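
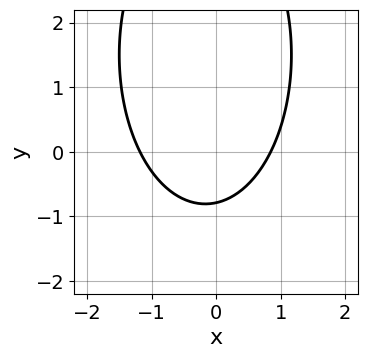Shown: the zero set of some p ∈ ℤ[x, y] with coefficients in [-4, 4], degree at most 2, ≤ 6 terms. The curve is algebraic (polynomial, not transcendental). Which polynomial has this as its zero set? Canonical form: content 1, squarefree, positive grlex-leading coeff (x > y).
The degree is 2 — no degree-1 curve has this shape.
Matching integer coefficients to the picture gives p.

3*x^2 + y^2 + x - 3*y - 3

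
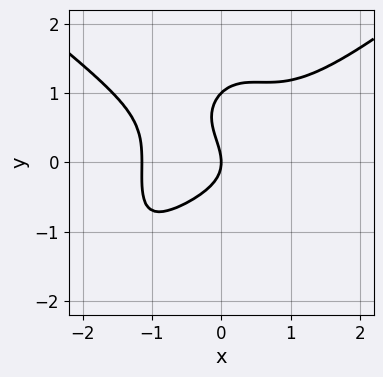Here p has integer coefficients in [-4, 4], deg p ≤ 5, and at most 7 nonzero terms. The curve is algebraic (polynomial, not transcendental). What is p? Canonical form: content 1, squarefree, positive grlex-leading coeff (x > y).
2*x^4 - 3*x^2*y^2 - 3*y^3 + 3*y^2 + 3*x

First, degree: no degree-3 curve has this shape, so deg p = 4.
Next, from the axis intercepts and sections: among the integer gridlines, it crosses the y-axis at y ∈ {0, 1}; it meets the x-axis at x = 0 (among the integer gridlines).
Finally, putting this together gives p.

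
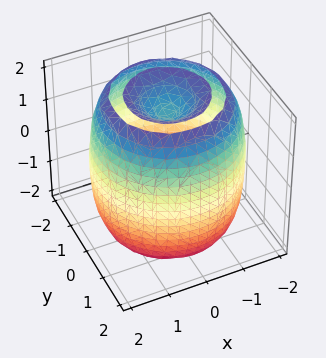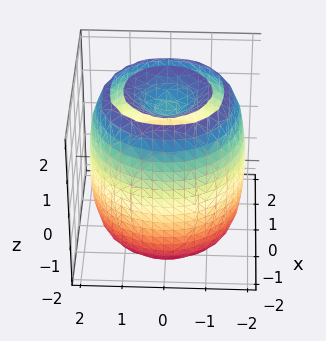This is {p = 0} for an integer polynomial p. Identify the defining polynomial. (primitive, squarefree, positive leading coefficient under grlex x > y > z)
x^4 + 2*x^2*y^2 + y^4 - 3*x^2 - 3*y^2 + z^2 - 2

The picture has 2 separate pieces. They look like related sheets of one shape, so recover p as a whole.
Degree: the shape is more complex than any degree-3 surface, so deg p = 4.
Symmetry: the z-axis is an axis of rotation, so x and y enter only as x² + y².
From the axis intercepts and sections: a circular section at z = 1 has radius between 1 and 2.
These observations pin down the coefficients.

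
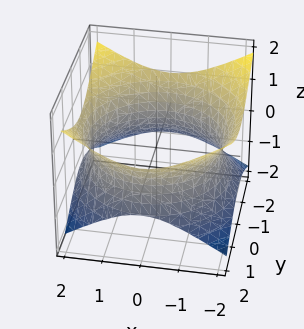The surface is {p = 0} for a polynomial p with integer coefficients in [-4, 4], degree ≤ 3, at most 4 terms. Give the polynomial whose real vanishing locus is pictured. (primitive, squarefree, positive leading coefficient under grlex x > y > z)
(a) The degree is 2 — an hourglass — one-sheet hyperboloid; a quadric.
(b) Symmetries: the surface is invariant under rotation about z: p = q(x² + y², z); mirror symmetry z ↦ −z ⇒ only even powers of z.
(c) Checking where it meets the axes: no z-intercept at any integer in the box; a circular section at z = 0 has radius between 1 and 2.
(d) Matching integer coefficients to the picture gives p.

x^2 + y^2 - 2*z^2 - 3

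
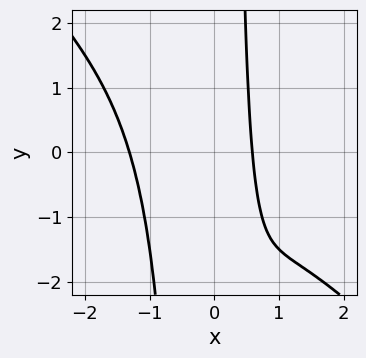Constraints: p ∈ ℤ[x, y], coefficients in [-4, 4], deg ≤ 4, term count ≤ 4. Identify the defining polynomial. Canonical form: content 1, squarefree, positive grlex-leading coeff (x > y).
Degree: a generic line meets the curve in up to 4 points, so deg p = 4.
Checking where it meets the axes: the curve avoids every integer y-axis point in the box.
Putting this together gives p.

2*x^4 + 2*x^3*y + 3*x - 2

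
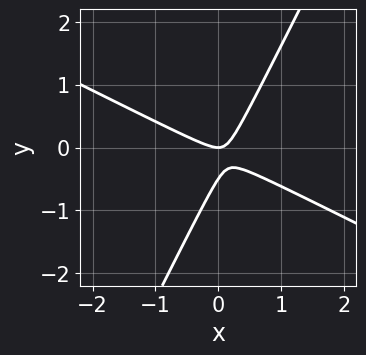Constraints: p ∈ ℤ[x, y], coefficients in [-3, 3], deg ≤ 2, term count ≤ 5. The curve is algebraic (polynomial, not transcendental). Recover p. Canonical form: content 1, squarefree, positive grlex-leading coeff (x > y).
2*x^2 + 3*x*y - 2*y^2 - y

First, the degree is 2 — no degree-1 curve has this shape.
Next, observable constraints: it meets the x-axis at x = 0 (among the integer gridlines); it meets the y-axis at y = 0 (among the integer gridlines).
Finally, putting this together gives p.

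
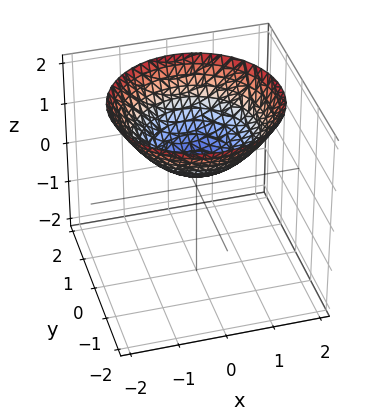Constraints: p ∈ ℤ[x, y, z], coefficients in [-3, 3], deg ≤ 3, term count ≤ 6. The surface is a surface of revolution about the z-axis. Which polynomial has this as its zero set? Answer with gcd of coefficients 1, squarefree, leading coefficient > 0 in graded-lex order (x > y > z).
x^2 + y^2 - 2*z + 1

First, deg p = 2. The shape is more complex than any degree-1 surface.
Next, by symmetry, the z-axis is an axis of rotation, so x and y enter only as x² + y².
Next, checking where it meets the axes: the surface avoids every integer y-axis point in the box; a circular section at z = 1 has radius exactly 1; the surface avoids every integer x-axis point in the box.
Finally, fitting integer coefficients to these (and the overall shape) gives p.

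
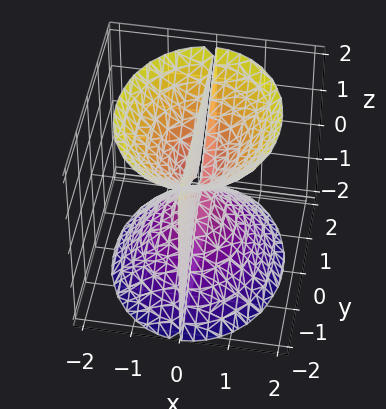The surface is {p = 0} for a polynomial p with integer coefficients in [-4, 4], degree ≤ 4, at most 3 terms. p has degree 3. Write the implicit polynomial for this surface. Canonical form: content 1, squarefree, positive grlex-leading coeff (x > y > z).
(a) The picture has 3 separate pieces. Treating them together as one polynomial.
(b) Degree: no degree-2 surface has this shape, so deg p = 3.
(c) Observable constraints: every point of the y-axis in the box is on the surface; every point of the z-axis in the box is on the surface.
(d) These observations pin down the coefficients.

3*x^3 + 2*x*y^2 - 2*x*z^2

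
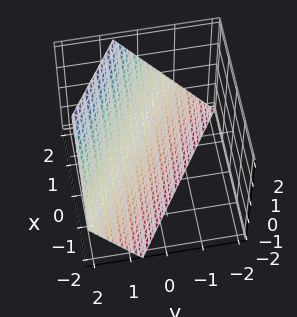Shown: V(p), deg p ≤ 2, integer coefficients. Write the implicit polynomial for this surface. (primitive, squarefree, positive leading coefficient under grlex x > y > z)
2*x + 3*y - 2*z - 2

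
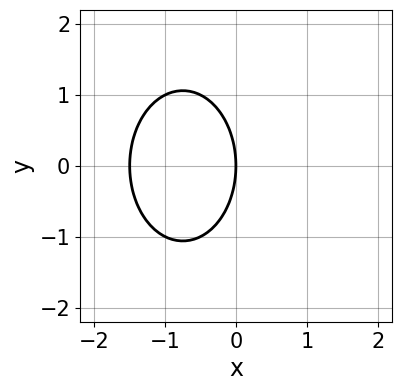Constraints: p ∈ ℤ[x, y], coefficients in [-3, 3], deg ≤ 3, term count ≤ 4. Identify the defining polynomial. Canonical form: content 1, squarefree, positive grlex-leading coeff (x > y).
2*x^2 + y^2 + 3*x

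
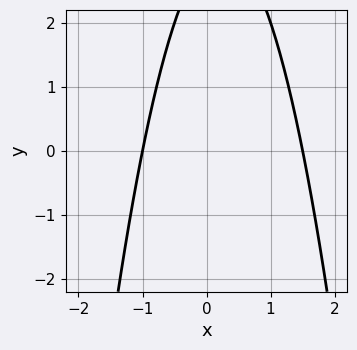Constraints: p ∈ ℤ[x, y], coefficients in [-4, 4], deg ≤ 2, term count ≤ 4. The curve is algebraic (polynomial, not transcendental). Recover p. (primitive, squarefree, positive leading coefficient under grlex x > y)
2*x^2 - x + y - 3

(a) deg p = 2. A generic line meets the curve in up to 2 points.
(b) Against the integer gridlines: it misses every integer gridline on the y-axis; it crosses the x-axis at the gridline x = -1.
(c) Assembling these constraints gives the stated polynomial.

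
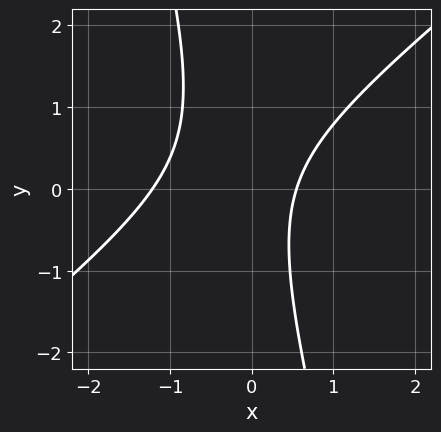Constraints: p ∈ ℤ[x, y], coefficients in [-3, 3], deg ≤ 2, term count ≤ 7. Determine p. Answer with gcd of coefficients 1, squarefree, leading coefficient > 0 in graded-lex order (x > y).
1. Degree: no degree-1 curve has this shape, so deg p = 2.
2. From the axis intercepts and sections: it misses every integer gridline on the y-axis.
3. Putting this together gives p.

3*x^2 - 3*x*y - y^2 + 2*x - 2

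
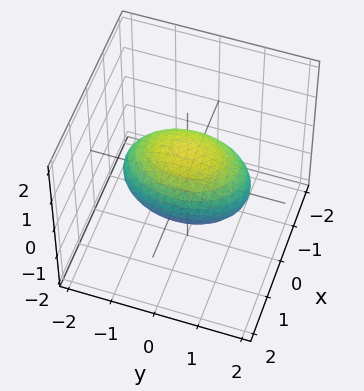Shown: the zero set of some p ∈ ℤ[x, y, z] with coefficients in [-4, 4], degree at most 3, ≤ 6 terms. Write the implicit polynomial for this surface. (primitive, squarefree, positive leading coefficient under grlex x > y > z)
2*x^2 + y^2 + 2*z^2 - 2

1. deg p = 2. Bounded and convex; a quadric.
2. Symmetries: it's symmetric under x → −x, forcing even powers of x; the z ↦ −z reflection is a symmetry, so z appears only in even powers; mirror symmetry y ↦ −y ⇒ only even powers of y.
3. Against the integer gridlines: among the integer gridlines, it crosses the z-axis at z ∈ {-1, 1}; the x-axis gridline crossings are at x ∈ {-1, 1}.
4. The integer polynomial consistent with all of this is the stated p.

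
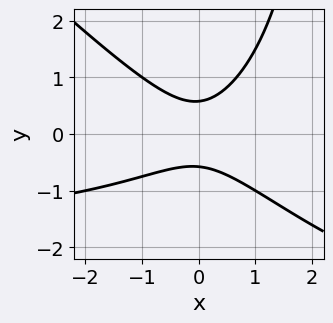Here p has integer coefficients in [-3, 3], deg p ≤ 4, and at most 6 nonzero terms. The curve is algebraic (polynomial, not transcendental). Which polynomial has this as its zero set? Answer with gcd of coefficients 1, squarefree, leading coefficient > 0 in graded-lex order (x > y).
x^2*y + x*y^2 + 2*x^2 - 3*y^2 + 1

1. Degree: the shape is more complex than any degree-2 curve, so deg p = 3.
2. Checking where it meets the axes: no x-intercept at any integer in the box.
3. Matching integer coefficients to the picture gives p.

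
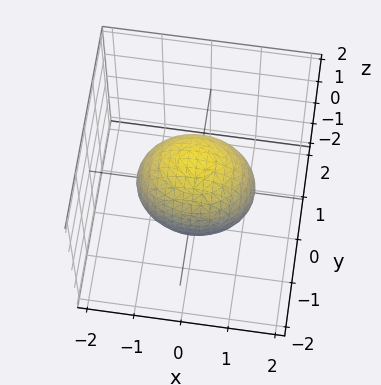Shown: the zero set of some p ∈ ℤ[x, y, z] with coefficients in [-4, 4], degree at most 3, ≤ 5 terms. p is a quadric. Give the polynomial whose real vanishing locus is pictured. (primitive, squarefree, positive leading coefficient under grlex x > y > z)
2*x^2 + 3*y^2 + 2*z^2 - 3

(a) deg p = 2. A closed, bounded, convex surface; a quadric.
(b) Symmetries: the x ↦ −x reflection is a symmetry, so x appears only in even powers; it's symmetric under y → −y, forcing even powers of y; the z ↦ −z reflection is a symmetry, so z appears only in even powers.
(c) Observable constraints: the y-axis gridline crossings are at y ∈ {-1, 1}.
(d) Fitting integer coefficients to these (and the overall shape) gives p.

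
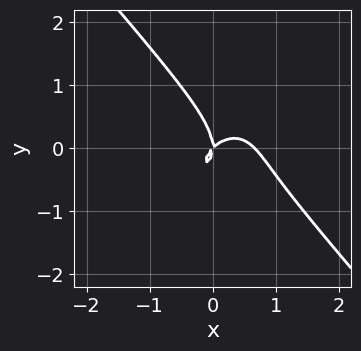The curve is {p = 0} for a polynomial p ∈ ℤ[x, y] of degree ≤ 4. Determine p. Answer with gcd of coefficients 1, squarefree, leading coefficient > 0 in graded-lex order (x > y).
3*x^3 + 2*y^3 - 2*x^2 + 2*x*y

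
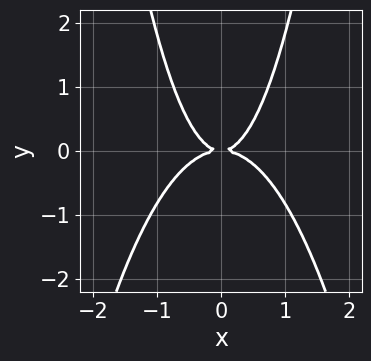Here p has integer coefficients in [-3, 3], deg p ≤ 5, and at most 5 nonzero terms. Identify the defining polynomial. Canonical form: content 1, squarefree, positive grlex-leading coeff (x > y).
First, degree: the shape is more complex than any degree-3 curve, so deg p = 4.
Next, symmetries: the x ↦ −x reflection is a symmetry, so x appears only in even powers.
Then, from the axis intercepts and sections: it crosses the x-axis at the gridline x = 0; it meets the y-axis at y = 0 (among the integer gridlines).
Finally, solving for integer coefficients yields p as stated.

3*x^4 + 2*x^2*y - 2*y^2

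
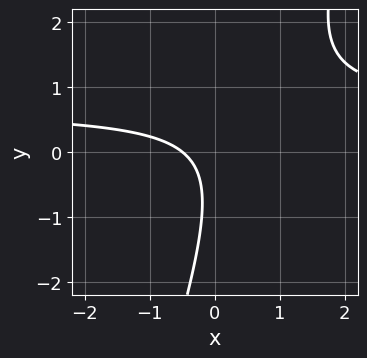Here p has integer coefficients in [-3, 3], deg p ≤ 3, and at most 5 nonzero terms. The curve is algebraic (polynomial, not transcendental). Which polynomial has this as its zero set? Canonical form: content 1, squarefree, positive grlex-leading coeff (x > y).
3*x*y - y^2 - 2*x - y - 1

First, deg p = 2.
Next, from the axis intercepts and sections: no y-intercept at any integer in the box.
Finally, solving for integer coefficients yields p as stated.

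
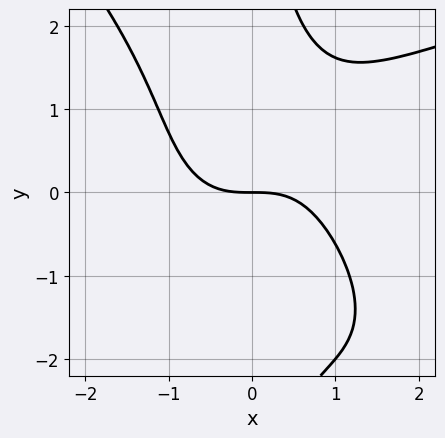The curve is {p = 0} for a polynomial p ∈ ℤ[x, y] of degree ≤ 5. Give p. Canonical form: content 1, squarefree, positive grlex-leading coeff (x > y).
x^2*y^2 + x*y^3 - 2*x^3 - 3*y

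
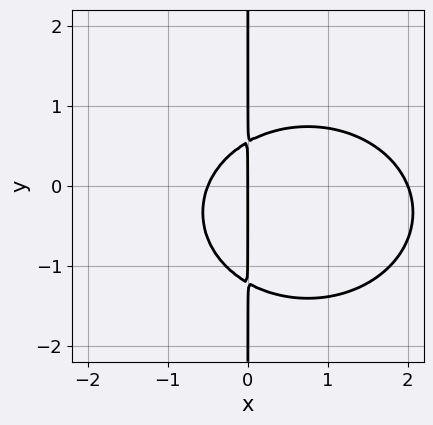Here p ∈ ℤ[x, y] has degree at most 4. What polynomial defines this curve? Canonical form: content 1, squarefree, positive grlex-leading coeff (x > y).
2*x^3 + 3*x*y^2 - 3*x^2 + 2*x*y - 2*x

1. The degree is 3 — a generic line meets the curve in up to 3 points.
2. Reading off the gridlines: the x-axis gridline crossings are at x ∈ {0, 2}; every point of the y-axis in the box is on the curve.
3. The integer polynomial consistent with all of this is the stated p.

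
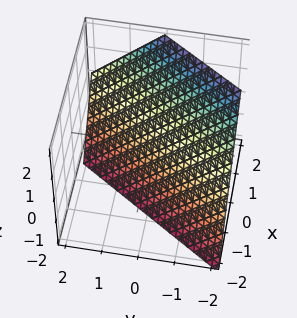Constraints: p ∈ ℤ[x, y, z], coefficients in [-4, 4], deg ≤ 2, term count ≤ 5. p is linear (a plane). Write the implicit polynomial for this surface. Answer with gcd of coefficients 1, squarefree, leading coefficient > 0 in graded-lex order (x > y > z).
The degree is 1 — every cross-section is a straight line — this is a plane.
From the axis intercepts and sections: one y-axis crossing is at y = -1; it meets the z-axis at z = -1 (among the integer gridlines).
Fitting integer coefficients to these (and the overall shape) gives p.

3*x - 2*y - 2*z - 2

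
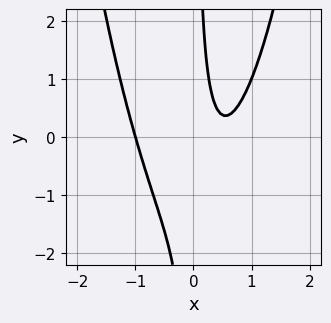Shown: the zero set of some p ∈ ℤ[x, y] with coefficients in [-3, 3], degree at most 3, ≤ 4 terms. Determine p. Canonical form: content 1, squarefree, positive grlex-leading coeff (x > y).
3*x^3 - 2*x*y - 2*x + 1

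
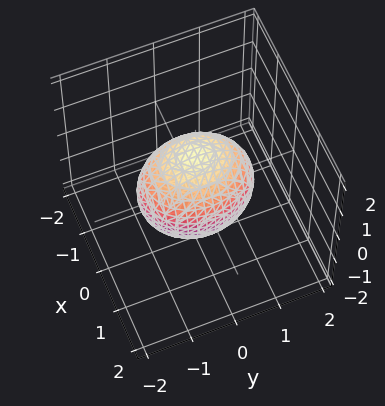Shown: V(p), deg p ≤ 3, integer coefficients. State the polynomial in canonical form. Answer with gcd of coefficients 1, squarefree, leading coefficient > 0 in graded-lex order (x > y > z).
1. Degree: a closed, bounded, convex surface; a quadric, so deg p = 2.
2. Symmetries: it's symmetric under z → −z, forcing even powers of z; the y ↦ −y reflection is a symmetry, so y appears only in even powers; mirror symmetry x ↦ −x ⇒ only even powers of x.
3. Against the integer gridlines: the x-axis gridline crossings are at x ∈ {-1, 1}.
4. Solving for integer coefficients yields p as stated.

3*x^2 + 2*y^2 + 2*z^2 - 3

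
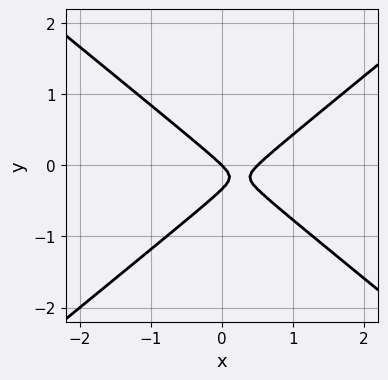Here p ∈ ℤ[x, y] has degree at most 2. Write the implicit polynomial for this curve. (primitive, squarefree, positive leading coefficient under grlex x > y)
First, the degree is 2 — the shape is more complex than any degree-1 curve.
Then, checking where it meets the axes: it crosses the y-axis at the gridline y = 0; one x-axis crossing is at x = 0.
Finally, matching integer coefficients to the picture gives p.

2*x^2 - 3*y^2 - x - y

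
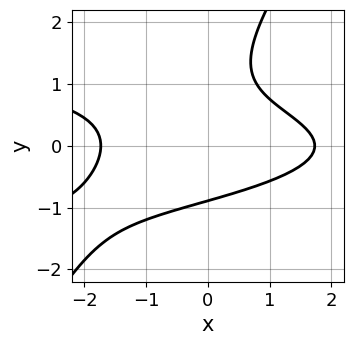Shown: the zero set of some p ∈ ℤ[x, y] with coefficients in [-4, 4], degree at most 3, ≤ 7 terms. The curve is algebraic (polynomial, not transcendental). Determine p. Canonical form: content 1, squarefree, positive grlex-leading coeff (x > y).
1. The degree is 3 — a generic line meets the curve in up to 3 points.
2. Putting this together gives p.

3*x*y^2 - 2*y^3 + x^2 + 2*y^2 - 3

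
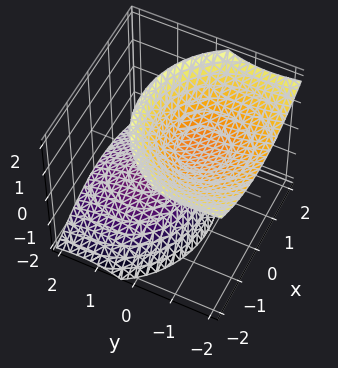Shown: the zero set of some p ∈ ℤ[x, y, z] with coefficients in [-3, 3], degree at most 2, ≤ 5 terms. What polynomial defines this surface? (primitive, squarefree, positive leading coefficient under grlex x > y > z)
2*x^2 + 2*y^2 + 3*y*z - 2*z^2 + 2

First, there are 2 components.
Then, degree: a generic line meets the surface in up to 2 points, so deg p = 2.
Then, against the integer gridlines: the surface avoids every integer y-axis point in the box; the z-axis gridline crossings are at z ∈ {-1, 1}; it misses every integer gridline on the x-axis.
Finally, together with the visible shape, these determine p as stated.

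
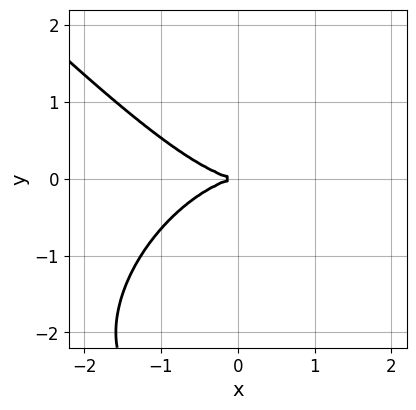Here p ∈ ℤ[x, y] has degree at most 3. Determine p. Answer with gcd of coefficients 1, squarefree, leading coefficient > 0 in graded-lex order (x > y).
x^3 + y^3 + 3*y^2

The degree is 3 — the shape is more complex than any degree-2 curve.
Reading off the gridlines: one x-axis crossing is at x = 0; it meets the y-axis at y = 0 (among the integer gridlines).
The integer polynomial consistent with all of this is the stated p.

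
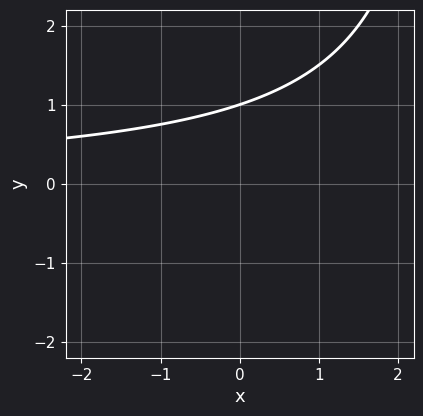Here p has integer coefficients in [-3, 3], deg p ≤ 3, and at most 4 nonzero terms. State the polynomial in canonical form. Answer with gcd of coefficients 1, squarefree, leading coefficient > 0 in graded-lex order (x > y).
x*y - 3*y + 3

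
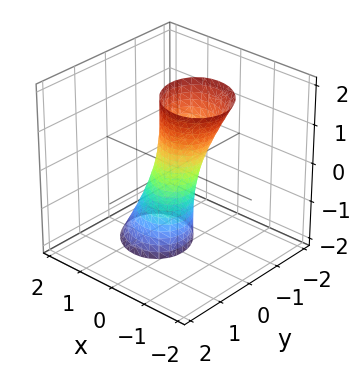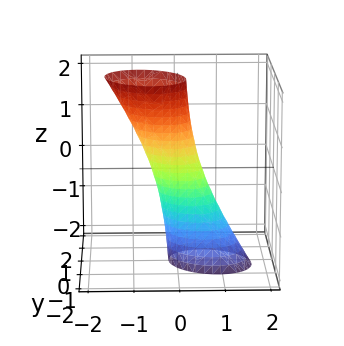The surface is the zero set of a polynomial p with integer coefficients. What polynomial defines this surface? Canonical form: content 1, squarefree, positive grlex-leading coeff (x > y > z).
Degree: no degree-1 surface has this shape, so deg p = 2.
Against the integer gridlines: it misses every integer gridline on the z-axis.
Putting this together gives p.

3*x^2 + x*y + 2*x*z + 3*y^2 - 1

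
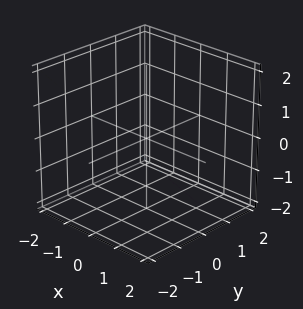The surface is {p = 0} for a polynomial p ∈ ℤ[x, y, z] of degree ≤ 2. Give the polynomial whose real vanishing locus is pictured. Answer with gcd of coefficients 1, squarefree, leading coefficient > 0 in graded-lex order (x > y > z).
x + 3*y + 3*z + 2

First, degree: every cross-section is a straight line — this is a plane, so deg p = 1.
Then, reading off the gridlines: it meets the x-axis at x = -2 (among the integer gridlines).
Finally, putting this together gives p.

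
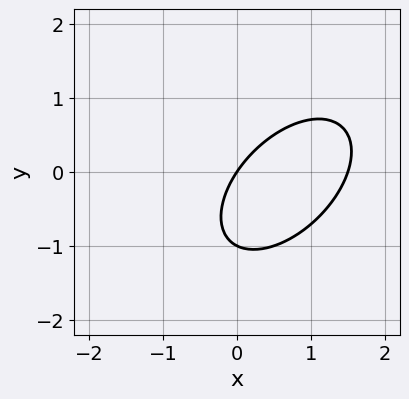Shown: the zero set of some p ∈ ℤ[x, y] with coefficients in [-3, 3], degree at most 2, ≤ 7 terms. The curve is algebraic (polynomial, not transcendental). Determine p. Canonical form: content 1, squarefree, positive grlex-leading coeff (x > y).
2*x^2 - 2*x*y + 2*y^2 - 3*x + 2*y

(a) Degree: a generic line meets the curve in up to 2 points, so deg p = 2.
(b) From the visible intercepts: the y-axis gridline crossings are at y ∈ {-1, 0}; it crosses the x-axis at the gridline x = 0.
(c) Solving for integer coefficients yields p as stated.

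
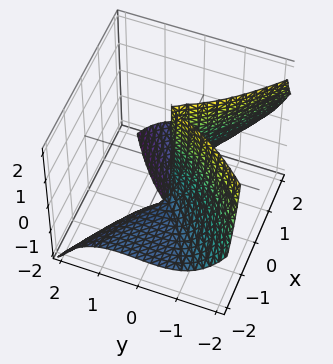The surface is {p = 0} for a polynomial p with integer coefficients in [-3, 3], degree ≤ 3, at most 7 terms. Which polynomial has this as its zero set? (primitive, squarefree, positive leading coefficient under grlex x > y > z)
3*x^2*z + 2*y^3 + 3*x^2 + x*y + y

(a) Degree: the shape is more complex than any degree-2 surface, so deg p = 3.
(b) Reading off the gridlines: it meets the x-axis at x = 0 (among the integer gridlines); one y-axis crossing is at y = 0.
(c) Solving for integer coefficients yields p as stated.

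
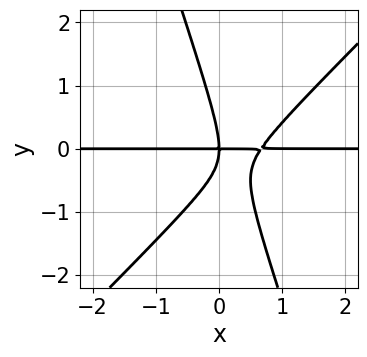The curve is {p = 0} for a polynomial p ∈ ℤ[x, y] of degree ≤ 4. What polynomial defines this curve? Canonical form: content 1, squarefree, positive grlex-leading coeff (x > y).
3*x^2*y - 2*x*y^2 - y^3 - 2*x*y

1. The degree is 3 — a generic line meets the curve in up to 3 points.
2. Checking where it meets the axes: it meets the y-axis at y = 0 (among the integer gridlines); the visible x-axis segment lies entirely on the curve.
3. The integer polynomial consistent with all of this is the stated p.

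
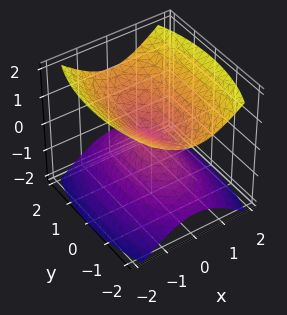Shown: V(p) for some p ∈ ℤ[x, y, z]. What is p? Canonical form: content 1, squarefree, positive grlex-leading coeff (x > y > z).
The picture has 2 separate pieces. Treating them together as one polynomial.
Degree: a double cone through the origin; a quadric, so deg p = 2.
Symmetries: it's symmetric under x → −x, forcing even powers of x; mirror symmetry z ↦ −z ⇒ only even powers of z; the y ↦ −y reflection is a symmetry, so y appears only in even powers.
Checking where it meets the axes: it crosses the x-axis at the gridline x = 0; it crosses the z-axis at the gridline z = 0.
Solving for integer coefficients yields p as stated.

3*x^2 + y^2 - 3*z^2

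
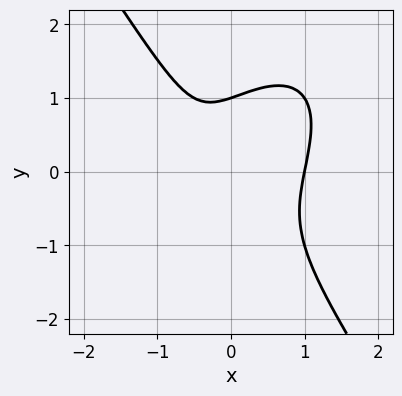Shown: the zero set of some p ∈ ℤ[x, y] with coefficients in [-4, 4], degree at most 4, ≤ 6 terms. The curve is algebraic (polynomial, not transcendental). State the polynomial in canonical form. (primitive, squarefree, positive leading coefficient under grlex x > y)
1. The degree is 3 — the shape is more complex than any degree-2 curve.
2. From the axis intercepts and sections: it meets the y-axis at y = 1 (among the integer gridlines); it crosses the x-axis at the gridline x = 1.
3. Putting this together gives p.

2*x^3 - x^2*y + y^3 - x - 1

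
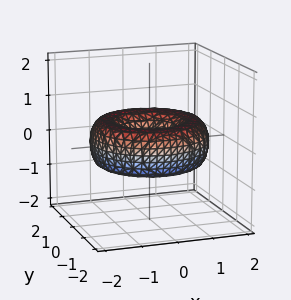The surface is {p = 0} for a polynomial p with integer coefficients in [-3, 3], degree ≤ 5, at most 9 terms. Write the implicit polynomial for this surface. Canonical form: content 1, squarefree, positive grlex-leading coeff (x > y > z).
x^4 + 2*x^2*y^2 + y^4 - 3*x^2 - 3*y^2 + 3*z^2 + 1

Degree: no degree-3 surface has this shape, so deg p = 4.
Symmetry: every cross-section ⟂ z is a circle, so x, y appear only via x² + y².
Observable constraints: a circular section at z = 0 has radius between 0 and 1; it misses every integer gridline on the z-axis.
The integer polynomial consistent with all of this is the stated p.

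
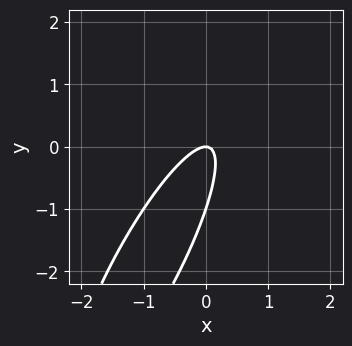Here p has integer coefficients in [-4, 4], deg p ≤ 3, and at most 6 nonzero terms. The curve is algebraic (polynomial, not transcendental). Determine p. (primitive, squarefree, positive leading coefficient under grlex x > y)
3*x^2 - 3*x*y + y^2 + y

(a) The degree is 2 — no degree-1 curve has this shape.
(b) From the axis intercepts and sections: one x-axis crossing is at x = 0; the y-axis gridline crossings are at y ∈ {-1, 0}.
(c) Fitting integer coefficients to these (and the overall shape) gives p.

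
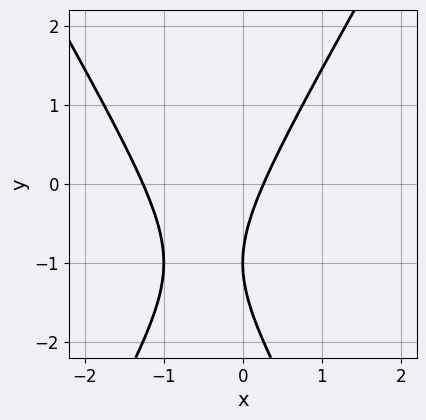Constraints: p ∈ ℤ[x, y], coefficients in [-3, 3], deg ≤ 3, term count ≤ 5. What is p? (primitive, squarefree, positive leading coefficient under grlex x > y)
3*x^2 - y^2 + 3*x - 2*y - 1

The degree is 2 — the shape is more complex than any degree-1 curve.
Observable constraints: one y-axis crossing is at y = -1.
These observations pin down the coefficients.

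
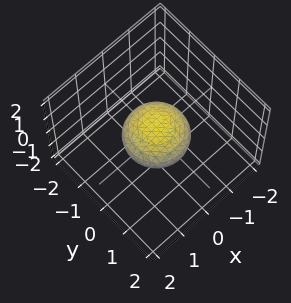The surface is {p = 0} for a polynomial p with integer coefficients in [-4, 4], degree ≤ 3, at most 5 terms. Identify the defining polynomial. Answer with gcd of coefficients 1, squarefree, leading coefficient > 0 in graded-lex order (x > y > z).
x^2 + y^2 + 2*z^2 - 1

(a) The degree is 2 — no degree-1 surface has this shape.
(b) By symmetry, the z-axis is an axis of rotation, so x and y enter only as x² + y².
(c) Checking where it meets the axes: a circular section at z = 0 has radius exactly 1; the y-axis gridline crossings are at y ∈ {-1, 1}; the x-axis gridline crossings are at x ∈ {-1, 1}.
(d) These observations pin down the coefficients.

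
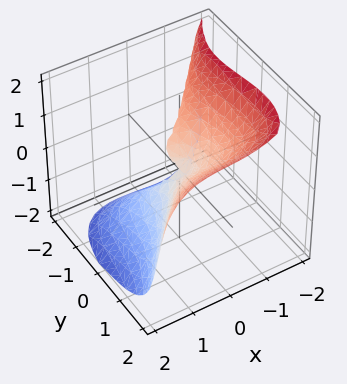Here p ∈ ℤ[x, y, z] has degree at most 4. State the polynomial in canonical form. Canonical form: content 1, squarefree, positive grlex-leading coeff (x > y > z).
3*x^3 - 2*y^3 + 2*z^3 + x*z + 2*y*z

1. The degree is 3 — no degree-2 surface has this shape.
2. Reading off the gridlines: it crosses the x-axis at the gridline x = 0; it crosses the y-axis at the gridline y = 0.
3. Solving for integer coefficients yields p as stated.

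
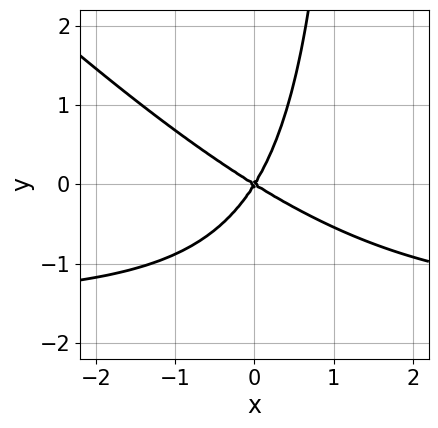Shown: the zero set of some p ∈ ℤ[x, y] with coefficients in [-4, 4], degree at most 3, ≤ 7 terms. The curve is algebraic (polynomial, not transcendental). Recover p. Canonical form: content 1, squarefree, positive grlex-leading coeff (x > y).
(a) Degree: the shape is more complex than any degree-2 curve, so deg p = 3.
(b) From the axis intercepts and sections: it meets the x-axis at x = 0 (among the integer gridlines); it crosses the y-axis at the gridline y = 0.
(c) Putting this together gives p.

2*x^2*y + 2*x*y^2 + 3*x^2 + 3*x*y - 3*y^2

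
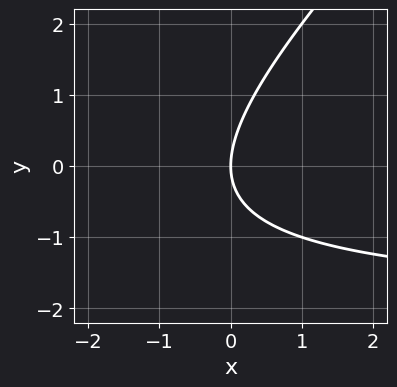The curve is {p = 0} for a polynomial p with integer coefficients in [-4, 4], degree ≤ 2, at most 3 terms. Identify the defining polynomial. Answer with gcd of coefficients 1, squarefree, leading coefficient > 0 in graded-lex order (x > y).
x*y - y^2 + 2*x

First, degree: the shape is more complex than any degree-1 curve, so deg p = 2.
Next, against the integer gridlines: it crosses the x-axis at the gridline x = 0; one y-axis crossing is at y = 0.
Finally, assembling these constraints gives the stated polynomial.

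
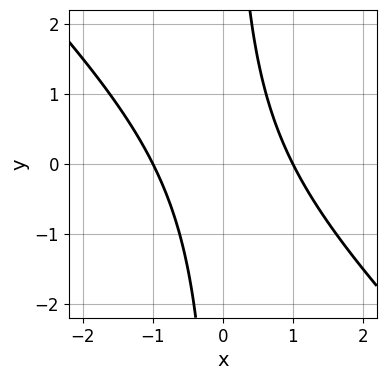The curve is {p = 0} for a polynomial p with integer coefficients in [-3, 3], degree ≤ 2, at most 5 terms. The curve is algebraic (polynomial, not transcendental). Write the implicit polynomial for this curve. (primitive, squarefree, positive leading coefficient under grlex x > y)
x^2 + x*y - 1

1. deg p = 2.
2. Against the integer gridlines: the x-axis gridline crossings are at x ∈ {-1, 1}; the curve avoids every integer y-axis point in the box.
3. Matching integer coefficients to the picture gives p.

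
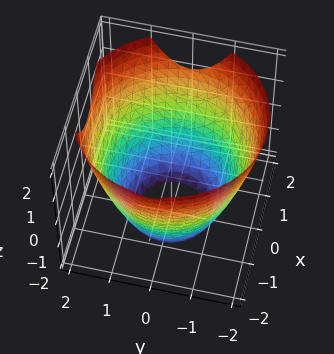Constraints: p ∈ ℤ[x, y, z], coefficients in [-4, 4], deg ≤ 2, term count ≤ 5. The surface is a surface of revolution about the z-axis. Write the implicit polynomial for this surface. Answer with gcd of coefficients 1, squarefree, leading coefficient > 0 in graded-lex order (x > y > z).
x^2 + y^2 - z - 3

Degree: the shape is more complex than any degree-1 surface, so deg p = 2.
Symmetries: rotational symmetry about the z-axis ⇒ p depends on x, y only through x² + y².
From the axis intercepts and sections: a circular section at z = -2 has radius exactly 1; no z-intercept at any integer in the box.
Together with the visible shape, these determine p as stated.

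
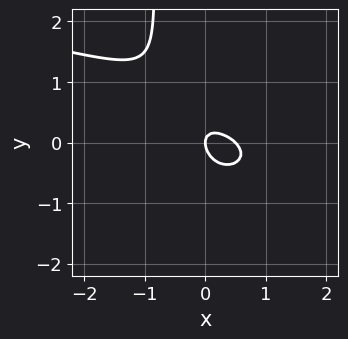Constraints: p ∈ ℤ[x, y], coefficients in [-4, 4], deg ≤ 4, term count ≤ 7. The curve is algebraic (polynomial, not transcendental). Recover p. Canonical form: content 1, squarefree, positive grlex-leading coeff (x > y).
2*x*y^2 + 2*x^2 + 2*x*y + 2*y^2 - x

The degree is 3 — a generic line meets the curve in up to 3 points.
Checking where it meets the axes: it meets the y-axis at y = 0 (among the integer gridlines); it meets the x-axis at x = 0 (among the integer gridlines).
Fitting integer coefficients to these (and the overall shape) gives p.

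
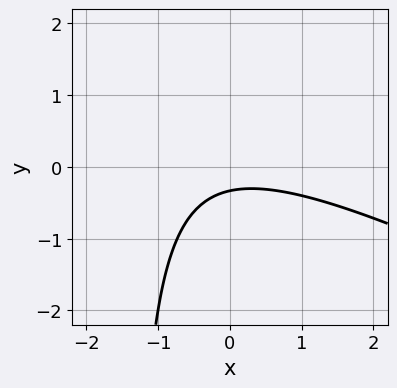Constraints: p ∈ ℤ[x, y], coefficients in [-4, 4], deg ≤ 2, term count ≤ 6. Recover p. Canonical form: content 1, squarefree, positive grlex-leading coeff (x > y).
x^2 + 2*x*y + 3*y + 1

First, degree: the shape is more complex than any degree-1 curve, so deg p = 2.
Then, against the integer gridlines: no x-intercept at any integer in the box.
Finally, solving for integer coefficients yields p as stated.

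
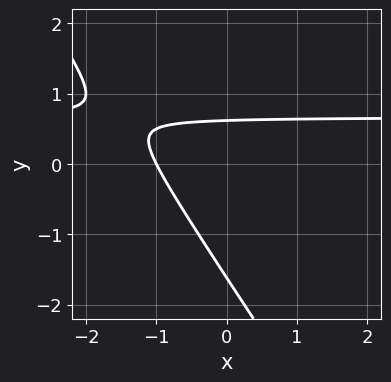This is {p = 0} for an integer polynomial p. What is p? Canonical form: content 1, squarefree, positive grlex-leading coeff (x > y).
3*x*y + 2*y^2 - 2*x + 2*y - 2

(a) Degree: a generic line meets the curve in up to 2 points, so deg p = 2.
(b) From the axis intercepts and sections: it meets the x-axis at x = -1 (among the integer gridlines).
(c) Assembling these constraints gives the stated polynomial.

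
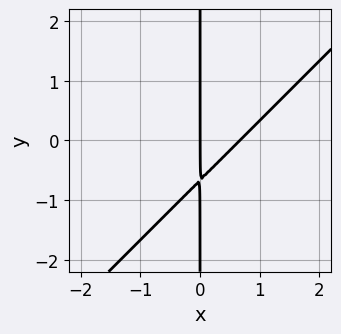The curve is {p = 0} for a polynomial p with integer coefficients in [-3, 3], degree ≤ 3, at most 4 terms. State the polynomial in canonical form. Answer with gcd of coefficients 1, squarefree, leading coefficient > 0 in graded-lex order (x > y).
3*x^2 - 3*x*y - 2*x

First, degree: the shape is more complex than any degree-1 curve, so deg p = 2.
Next, observable constraints: the visible y-axis segment lies entirely on the curve; it meets the x-axis at x = 0 (among the integer gridlines).
Finally, solving for integer coefficients yields p as stated.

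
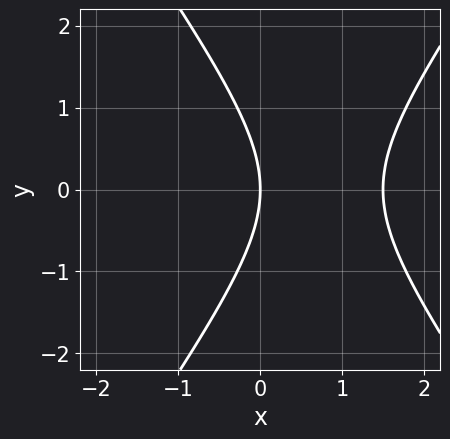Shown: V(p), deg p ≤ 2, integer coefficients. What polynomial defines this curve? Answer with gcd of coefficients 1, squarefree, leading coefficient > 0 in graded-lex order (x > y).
2*x^2 - y^2 - 3*x

(a) The degree is 2 — a generic line meets the curve in up to 2 points.
(b) Symmetries: the y ↦ −y reflection is a symmetry, so y appears only in even powers.
(c) Observable constraints: one x-axis crossing is at x = 0; one y-axis crossing is at y = 0.
(d) Fitting integer coefficients to these (and the overall shape) gives p.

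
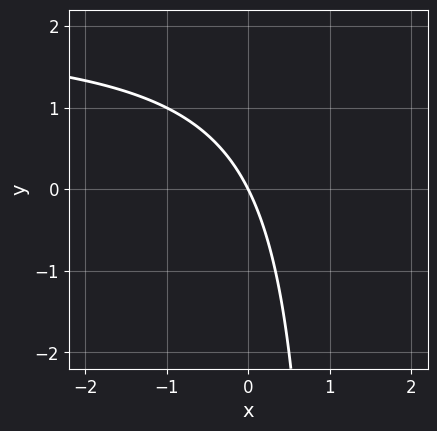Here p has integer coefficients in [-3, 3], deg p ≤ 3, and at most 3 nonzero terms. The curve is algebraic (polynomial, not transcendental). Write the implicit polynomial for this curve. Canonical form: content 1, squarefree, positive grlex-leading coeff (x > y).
The degree is 2 — no degree-1 curve has this shape.
Observable constraints: one y-axis crossing is at y = 0; it crosses the x-axis at the gridline x = 0.
Solving for integer coefficients yields p as stated.

x*y - 2*x - y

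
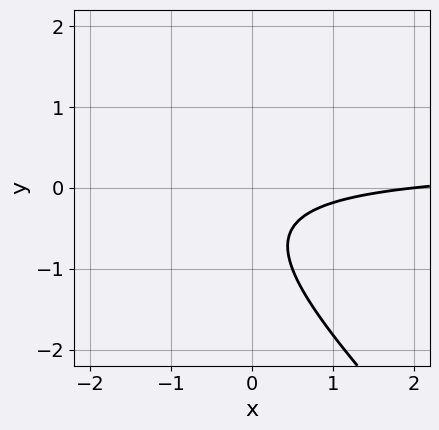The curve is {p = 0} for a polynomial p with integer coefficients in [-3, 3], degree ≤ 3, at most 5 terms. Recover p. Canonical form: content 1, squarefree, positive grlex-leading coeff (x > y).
3*x*y + 3*y^2 - x + 3*y + 2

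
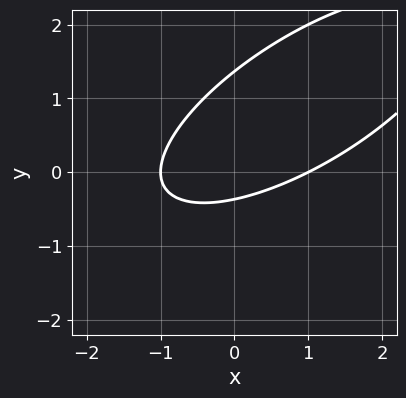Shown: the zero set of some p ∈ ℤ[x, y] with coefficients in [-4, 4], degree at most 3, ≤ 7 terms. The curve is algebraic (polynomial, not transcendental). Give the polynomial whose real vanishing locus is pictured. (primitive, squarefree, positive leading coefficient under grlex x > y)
1. The degree is 2 — no degree-1 curve has this shape.
2. Observable constraints: the x-axis gridline crossings are at x ∈ {-1, 1}.
3. Assembling these constraints gives the stated polynomial.

x^2 - 2*x*y + 2*y^2 - 2*y - 1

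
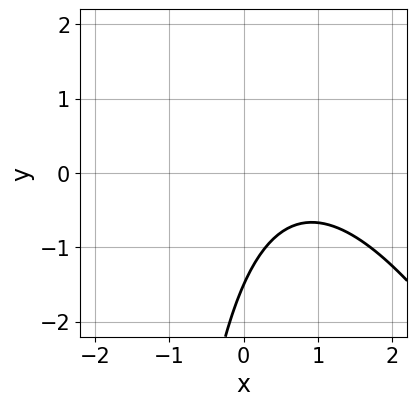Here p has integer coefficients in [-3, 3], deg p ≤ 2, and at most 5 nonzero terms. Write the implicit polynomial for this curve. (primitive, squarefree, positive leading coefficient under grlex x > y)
2*x^2 + x*y - 3*x + 2*y + 3

(a) Degree: a generic line meets the curve in up to 2 points, so deg p = 2.
(b) Reading off the gridlines: it misses every integer gridline on the x-axis.
(c) These observations pin down the coefficients.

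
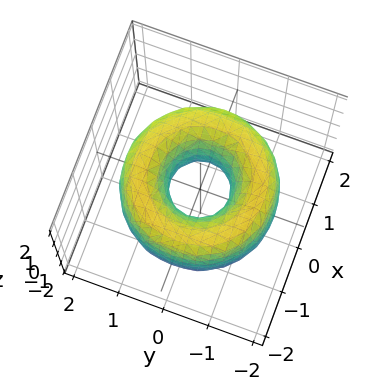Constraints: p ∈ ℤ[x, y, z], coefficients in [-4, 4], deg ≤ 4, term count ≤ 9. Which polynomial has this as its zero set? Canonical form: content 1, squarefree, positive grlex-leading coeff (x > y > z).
1. deg p = 4.
2. Symmetry: the surface is invariant under rotation about z: p = q(x² + y², z).
3. Against the integer gridlines: the surface avoids every integer z-axis point in the box; a circular section at z = -1 has radius exactly 1.
4. Together with the visible shape, these determine p as stated.

x^4 + 2*x^2*y^2 + y^4 - 3*x^2 - 3*y^2 + z^2 + 1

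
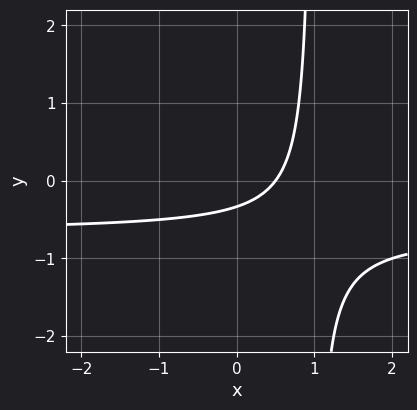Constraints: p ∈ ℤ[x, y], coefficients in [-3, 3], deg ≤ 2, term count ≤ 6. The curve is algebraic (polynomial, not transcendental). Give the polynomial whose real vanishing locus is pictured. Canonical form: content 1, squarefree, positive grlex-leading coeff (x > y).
1. Degree: a generic line meets the curve in up to 2 points, so deg p = 2.
2. Matching integer coefficients to the picture gives p.

3*x*y + 2*x - 3*y - 1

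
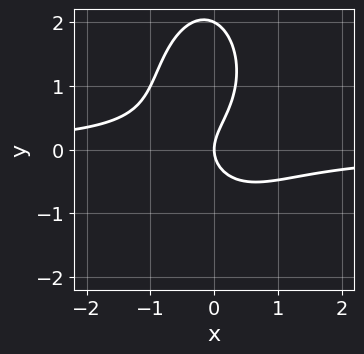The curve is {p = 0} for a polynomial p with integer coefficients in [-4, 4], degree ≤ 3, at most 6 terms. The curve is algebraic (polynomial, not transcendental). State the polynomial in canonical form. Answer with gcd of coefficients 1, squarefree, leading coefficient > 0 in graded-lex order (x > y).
3*x^2*y + y^3 - 2*y^2 + 2*x

(a) Degree: the shape is more complex than any degree-2 curve, so deg p = 3.
(b) From the axis intercepts and sections: the y-axis gridline crossings are at y ∈ {0, 2}; one x-axis crossing is at x = 0.
(c) Solving for integer coefficients yields p as stated.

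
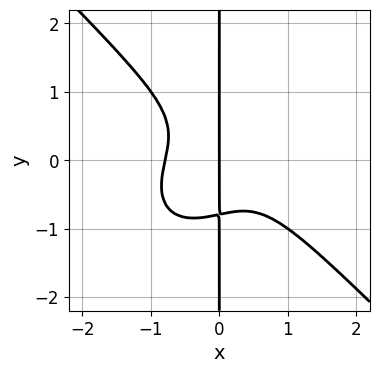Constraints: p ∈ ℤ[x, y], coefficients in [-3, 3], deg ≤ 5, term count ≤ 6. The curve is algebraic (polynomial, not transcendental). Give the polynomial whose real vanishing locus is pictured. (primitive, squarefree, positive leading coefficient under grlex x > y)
2*x^4 + 2*x*y^3 + x^2*y + x

First, degree: the shape is more complex than any degree-3 curve, so deg p = 4.
Then, reading off the gridlines: it crosses the x-axis at the gridline x = 0; the visible y-axis segment lies entirely on the curve.
Finally, solving for integer coefficients yields p as stated.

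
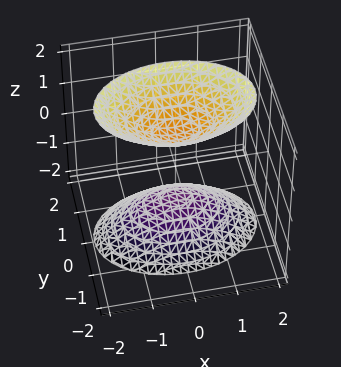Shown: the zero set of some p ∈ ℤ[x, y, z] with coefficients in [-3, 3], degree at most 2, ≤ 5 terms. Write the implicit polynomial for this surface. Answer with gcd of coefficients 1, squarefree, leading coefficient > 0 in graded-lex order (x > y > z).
1. The picture has 2 separate pieces.
2. The degree is 2 — two separate bowl-shaped sheets opening away from each other; a quadric.
3. Symmetries: it's symmetric under z → −z, forcing even powers of z; mirror symmetry x ↦ −x ⇒ only even powers of x; it's symmetric under y → −y, forcing even powers of y.
4. From the visible intercepts: it misses every integer gridline on the x-axis; the z-axis gridline crossings are at z ∈ {-1, 1}; it misses every integer gridline on the y-axis.
5. Putting this together gives p.

x^2 + 2*y^2 - z^2 + 1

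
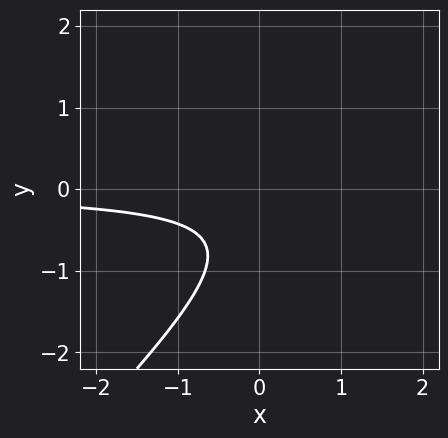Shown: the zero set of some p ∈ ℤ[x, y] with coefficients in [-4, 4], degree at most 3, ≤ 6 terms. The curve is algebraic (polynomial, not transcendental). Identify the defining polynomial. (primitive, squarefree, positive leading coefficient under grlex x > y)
3*x*y - 3*y^2 - 3*y - 2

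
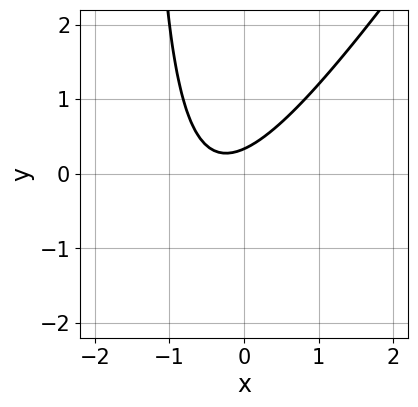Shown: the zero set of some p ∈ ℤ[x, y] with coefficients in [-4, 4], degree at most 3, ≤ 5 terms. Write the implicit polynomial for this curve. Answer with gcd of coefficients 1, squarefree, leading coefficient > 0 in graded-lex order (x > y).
3*x^2 - 2*x*y + 2*x - 3*y + 1

(a) deg p = 2. The shape is more complex than any degree-1 curve.
(b) From the axis intercepts and sections: the curve avoids every integer x-axis point in the box.
(c) Putting this together gives p.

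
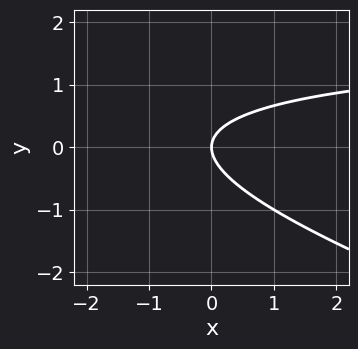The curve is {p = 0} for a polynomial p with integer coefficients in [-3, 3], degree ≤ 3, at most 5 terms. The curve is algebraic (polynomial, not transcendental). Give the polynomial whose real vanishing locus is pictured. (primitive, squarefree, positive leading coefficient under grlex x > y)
x*y + 3*y^2 - 2*x

1. deg p = 2. No degree-1 curve has this shape.
2. Against the integer gridlines: it crosses the x-axis at the gridline x = 0; it crosses the y-axis at the gridline y = 0.
3. Together with the visible shape, these determine p as stated.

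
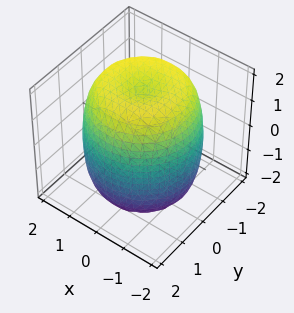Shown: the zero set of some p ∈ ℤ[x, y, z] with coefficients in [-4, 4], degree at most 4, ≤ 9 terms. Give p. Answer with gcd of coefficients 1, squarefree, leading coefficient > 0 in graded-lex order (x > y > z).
x^4 + 2*x^2*y^2 + y^4 - 2*x^2 - 2*y^2 + z^2 - 3

Degree: a generic line meets the surface in up to 4 points, so deg p = 4.
By symmetry, every cross-section ⟂ z is a circle, so x, y appear only via x² + y².
Observable constraints: a circular section at z = -1 has radius between 1 and 2.
These observations pin down the coefficients.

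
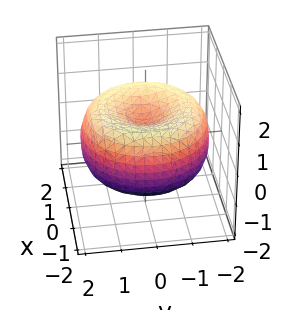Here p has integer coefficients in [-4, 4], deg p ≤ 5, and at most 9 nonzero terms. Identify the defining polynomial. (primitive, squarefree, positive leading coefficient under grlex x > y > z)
(a) Degree: no degree-3 surface has this shape, so deg p = 4.
(b) Symmetries: rotational symmetry about the z-axis ⇒ p depends on x, y only through x² + y².
(c) Observable constraints: a circular section at z = 0 has radius between 1 and 2.
(d) Matching integer coefficients to the picture gives p.

x^4 + 2*x^2*y^2 + y^4 - 3*x^2 - 3*y^2 + 3*z^2 - 1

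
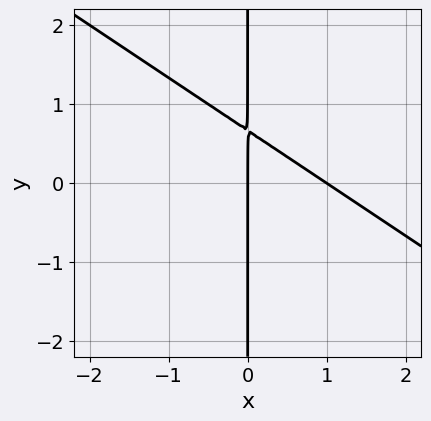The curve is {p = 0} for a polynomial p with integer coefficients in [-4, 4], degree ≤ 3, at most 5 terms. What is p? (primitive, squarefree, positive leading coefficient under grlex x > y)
(a) Degree: the shape is more complex than any degree-1 curve, so deg p = 2.
(b) From the axis intercepts and sections: among the integer gridlines, it crosses the x-axis at x ∈ {0, 1}; the visible y-axis segment lies entirely on the curve.
(c) Matching integer coefficients to the picture gives p.

2*x^2 + 3*x*y - 2*x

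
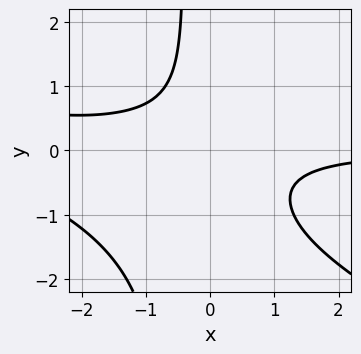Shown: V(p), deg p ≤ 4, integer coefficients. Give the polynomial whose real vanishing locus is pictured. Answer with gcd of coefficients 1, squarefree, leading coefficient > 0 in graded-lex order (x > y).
x^2*y + 2*x*y^2 + 3*x*y + y^2 + 2

(a) The degree is 3 — a generic line meets the curve in up to 3 points.
(b) Against the integer gridlines: it misses every integer gridline on the y-axis; the curve avoids every integer x-axis point in the box.
(c) These observations pin down the coefficients.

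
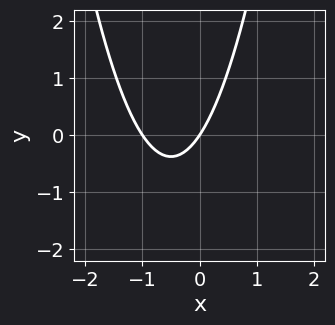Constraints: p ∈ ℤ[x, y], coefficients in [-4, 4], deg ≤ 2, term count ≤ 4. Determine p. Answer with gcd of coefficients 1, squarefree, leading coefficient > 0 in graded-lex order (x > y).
deg p = 2. A generic line meets the curve in up to 2 points.
From the axis intercepts and sections: one y-axis crossing is at y = 0; among the integer gridlines, it crosses the x-axis at x ∈ {-1, 0}.
Fitting integer coefficients to these (and the overall shape) gives p.

3*x^2 + 3*x - 2*y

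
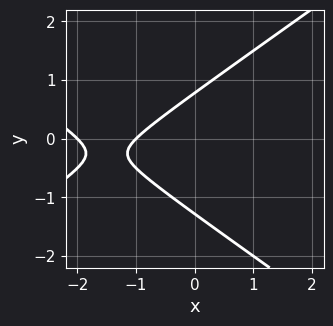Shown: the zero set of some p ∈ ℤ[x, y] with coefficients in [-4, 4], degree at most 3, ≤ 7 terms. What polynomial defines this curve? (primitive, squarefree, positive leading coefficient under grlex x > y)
x^2 - 2*y^2 + 3*x - y + 2

Degree: a generic line meets the curve in up to 2 points, so deg p = 2.
From the axis intercepts and sections: the x-axis gridline crossings are at x ∈ {-2, -1}.
These observations pin down the coefficients.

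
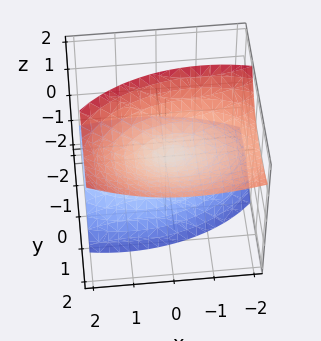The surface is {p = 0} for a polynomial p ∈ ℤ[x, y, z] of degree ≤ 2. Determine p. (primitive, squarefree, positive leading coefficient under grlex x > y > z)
x^2 + x*z + 2*y^2 - 3*y*z - 2*z^2

Degree: the shape is more complex than any degree-1 surface, so deg p = 2.
Observable constraints: one y-axis crossing is at y = 0; one x-axis crossing is at x = 0; it crosses the z-axis at the gridline z = 0.
These observations pin down the coefficients.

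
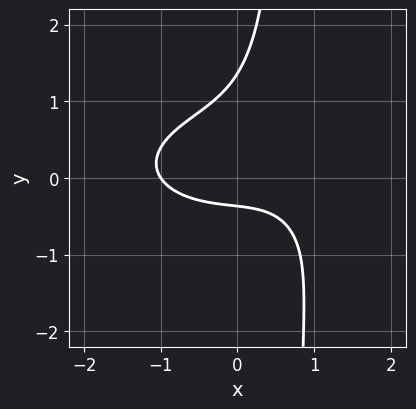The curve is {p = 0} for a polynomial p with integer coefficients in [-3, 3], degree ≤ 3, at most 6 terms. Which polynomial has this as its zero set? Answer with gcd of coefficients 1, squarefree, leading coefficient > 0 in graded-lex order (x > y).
(a) The degree is 3 — a generic line meets the curve in up to 3 points.
(b) From the visible intercepts: it meets the x-axis at x = -1 (among the integer gridlines).
(c) The integer polynomial consistent with all of this is the stated p.

x^3 + 3*x*y^2 - 2*y^2 + 2*y + 1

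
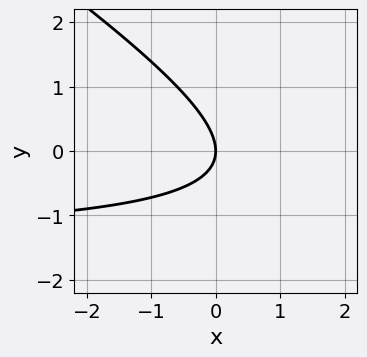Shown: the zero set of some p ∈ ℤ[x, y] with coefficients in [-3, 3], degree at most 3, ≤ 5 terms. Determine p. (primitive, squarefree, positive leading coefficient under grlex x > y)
2*x*y + 3*y^2 + 3*x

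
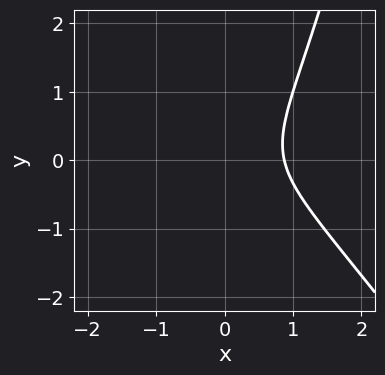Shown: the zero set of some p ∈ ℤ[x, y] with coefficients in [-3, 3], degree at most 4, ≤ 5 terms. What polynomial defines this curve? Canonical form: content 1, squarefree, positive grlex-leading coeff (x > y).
1. Degree: the shape is more complex than any degree-2 curve, so deg p = 3.
2. Observable constraints: it misses every integer gridline on the y-axis.
3. Putting this together gives p.

3*x^3 + 2*x^2*y - 3*y^2 - 2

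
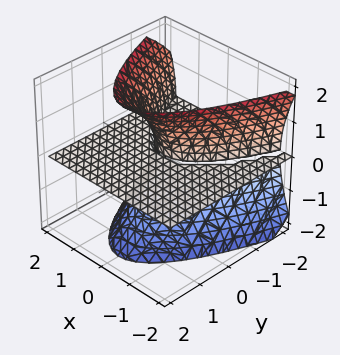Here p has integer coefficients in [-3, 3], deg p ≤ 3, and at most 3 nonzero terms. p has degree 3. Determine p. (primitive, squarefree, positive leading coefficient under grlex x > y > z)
2*x^2*z - z^3 + 3*y*z

1. I count 2 distinct pieces. Treating them together as one polynomial.
2. Degree: a generic line meets the surface in up to 3 points, so deg p = 3.
3. From the visible intercepts: one z-axis crossing is at z = 0; the visible y-axis segment lies entirely on the surface; every point of the x-axis in the box is on the surface.
4. Together with the visible shape, these determine p as stated.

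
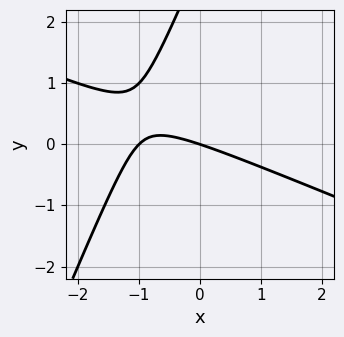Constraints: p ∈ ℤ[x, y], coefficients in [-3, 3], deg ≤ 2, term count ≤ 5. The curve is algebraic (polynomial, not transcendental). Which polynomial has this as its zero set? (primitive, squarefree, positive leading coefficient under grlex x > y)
First, degree: a generic line meets the curve in up to 2 points, so deg p = 2.
Then, observable constraints: it meets the y-axis at y = 0 (among the integer gridlines); the x-axis gridline crossings are at x ∈ {-1, 0}.
Finally, the integer polynomial consistent with all of this is the stated p.

x^2 + 2*x*y - y^2 + x + 3*y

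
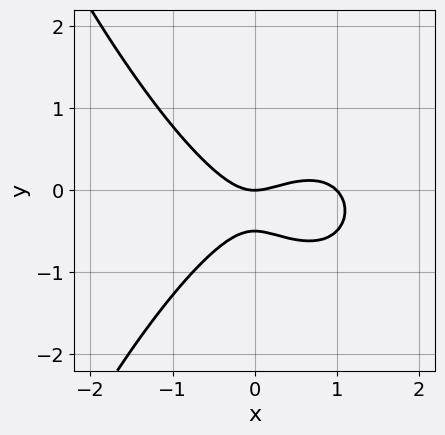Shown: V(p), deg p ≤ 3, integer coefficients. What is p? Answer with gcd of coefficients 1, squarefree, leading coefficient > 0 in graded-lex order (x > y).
x^3 - x^2 + 2*y^2 + y

1. The degree is 3 — no degree-2 curve has this shape.
2. From the axis intercepts and sections: one y-axis crossing is at y = 0; the x-axis gridline crossings are at x ∈ {0, 1}.
3. Fitting integer coefficients to these (and the overall shape) gives p.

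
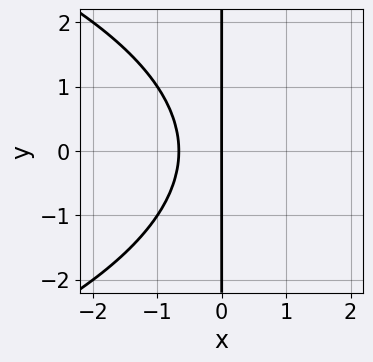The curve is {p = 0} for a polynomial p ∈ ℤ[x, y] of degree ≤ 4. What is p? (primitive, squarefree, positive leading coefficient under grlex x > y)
x*y^2 + 3*x^2 + 2*x

First, deg p = 3. No degree-2 curve has this shape.
Next, symmetries: mirror symmetry y ↦ −y ⇒ only even powers of y.
Then, from the visible intercepts: it meets the x-axis at x = 0 (among the integer gridlines); the visible y-axis segment lies entirely on the curve.
Finally, together with the visible shape, these determine p as stated.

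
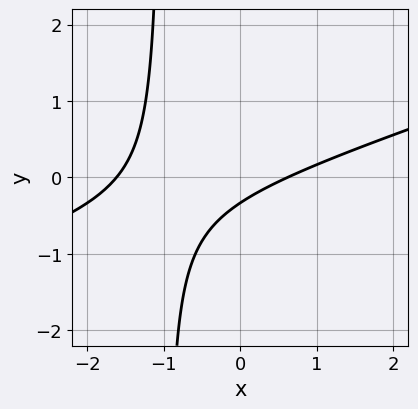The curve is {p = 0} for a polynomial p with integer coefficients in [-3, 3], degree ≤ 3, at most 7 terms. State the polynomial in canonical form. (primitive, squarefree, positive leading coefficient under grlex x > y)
1. Degree: no degree-1 curve has this shape, so deg p = 2.
2. Matching integer coefficients to the picture gives p.

x^2 - 3*x*y + x - 3*y - 1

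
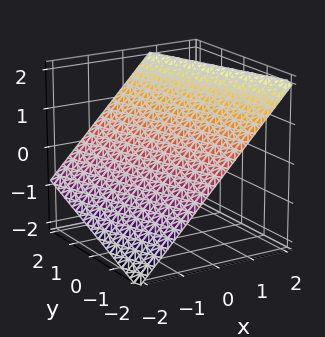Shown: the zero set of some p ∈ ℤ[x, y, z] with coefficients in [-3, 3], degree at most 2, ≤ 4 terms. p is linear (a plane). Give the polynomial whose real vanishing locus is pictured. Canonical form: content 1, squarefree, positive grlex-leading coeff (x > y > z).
3*x + y - 3*z + 2

First, deg p = 1. The surface is flat (a plane).
Next, from the axis intercepts and sections: one y-axis crossing is at y = -2.
Finally, assembling these constraints gives the stated polynomial.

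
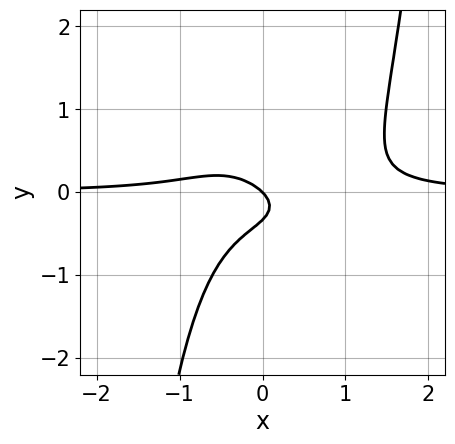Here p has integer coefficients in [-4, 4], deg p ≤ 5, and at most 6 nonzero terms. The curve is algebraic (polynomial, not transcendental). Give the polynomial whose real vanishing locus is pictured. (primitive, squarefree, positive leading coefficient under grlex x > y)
3*x^3*y - 2*x^2*y - 3*y^2 - x - y

(a) Degree: a generic line meets the curve in up to 4 points, so deg p = 4.
(b) Observable constraints: it crosses the x-axis at the gridline x = 0; it meets the y-axis at y = 0 (among the integer gridlines).
(c) Fitting integer coefficients to these (and the overall shape) gives p.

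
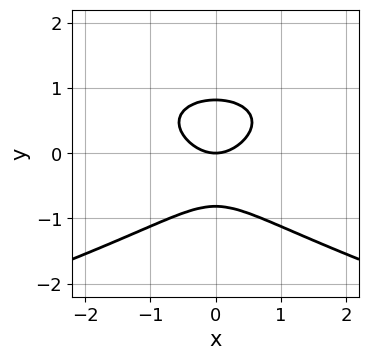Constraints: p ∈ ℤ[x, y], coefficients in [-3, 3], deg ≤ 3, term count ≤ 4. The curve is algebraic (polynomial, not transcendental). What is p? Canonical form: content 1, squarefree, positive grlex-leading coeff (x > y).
3*y^3 + 2*x^2 - 2*y

The degree is 3 — the shape is more complex than any degree-2 curve.
Symmetries: mirror symmetry x ↦ −x ⇒ only even powers of x.
Against the integer gridlines: it meets the x-axis at x = 0 (among the integer gridlines); it meets the y-axis at y = 0 (among the integer gridlines).
Together with the visible shape, these determine p as stated.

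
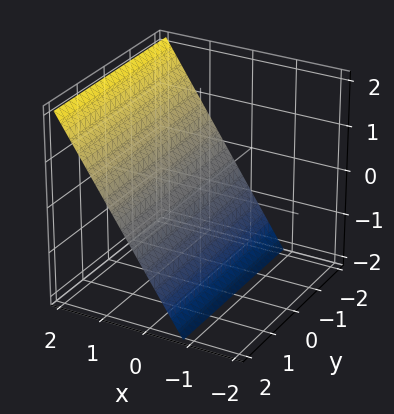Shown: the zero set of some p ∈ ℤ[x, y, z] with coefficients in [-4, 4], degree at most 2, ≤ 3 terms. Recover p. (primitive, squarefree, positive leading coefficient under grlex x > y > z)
(a) The degree is 1 — the surface is flat (a plane).
(b) Checking where it meets the axes: one z-axis crossing is at z = -1; no y-intercept at any integer in the box.
(c) Matching integer coefficients to the picture gives p.

3*x - 2*z - 2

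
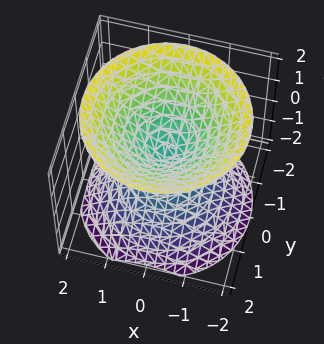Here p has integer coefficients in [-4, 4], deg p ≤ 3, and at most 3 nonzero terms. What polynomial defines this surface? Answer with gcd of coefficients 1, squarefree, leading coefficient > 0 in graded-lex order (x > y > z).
First, I count 2 distinct pieces. Treating them together as one polynomial.
Next, deg p = 2. Two nappes meeting at a single point; a quadric.
Then, symmetries: the z ↦ −z reflection is a symmetry, so z appears only in even powers; rotational symmetry about the z-axis ⇒ p depends on x, y only through x² + y².
Next, observable constraints: one x-axis crossing is at x = 0; a circular section at z = 1 has radius exactly 1; it crosses the y-axis at the gridline y = 0.
Finally, matching integer coefficients to the picture gives p.

x^2 + y^2 - z^2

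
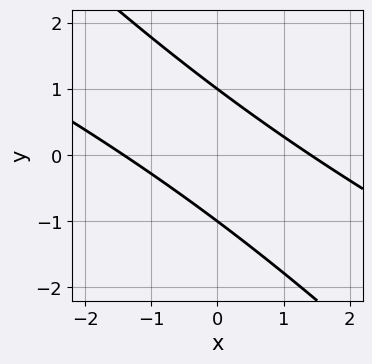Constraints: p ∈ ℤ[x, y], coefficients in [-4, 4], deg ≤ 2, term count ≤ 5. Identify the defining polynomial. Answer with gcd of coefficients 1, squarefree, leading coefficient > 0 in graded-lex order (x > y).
x^2 + 3*x*y + 2*y^2 - 2

1. The degree is 2 — the shape is more complex than any degree-1 curve.
2. Checking where it meets the axes: the y-axis gridline crossings are at y ∈ {-1, 1}.
3. These observations pin down the coefficients.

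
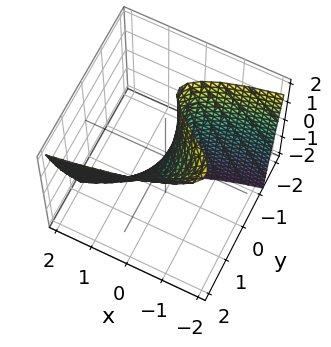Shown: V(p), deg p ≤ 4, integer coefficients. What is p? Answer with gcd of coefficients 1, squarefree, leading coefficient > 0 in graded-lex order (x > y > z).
Degree: the shape is more complex than any degree-2 surface, so deg p = 3.
Against the integer gridlines: it crosses the z-axis at the gridline z = 0; it crosses the x-axis at the gridline x = 0; it crosses the y-axis at the gridline y = 0.
Putting this together gives p.

2*y^3 - 2*y*z - 3*x - z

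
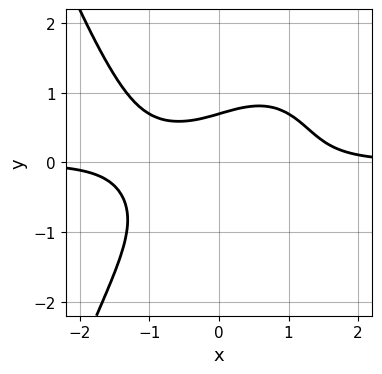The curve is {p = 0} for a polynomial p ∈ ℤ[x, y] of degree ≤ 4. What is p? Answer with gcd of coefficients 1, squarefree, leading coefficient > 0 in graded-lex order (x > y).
First, deg p = 4.
Next, checking where it meets the axes: no x-intercept at any integer in the box.
Finally, matching integer coefficients to the picture gives p.

3*x^3*y + 3*y^3 - 3*x*y + 2*y^2 - 2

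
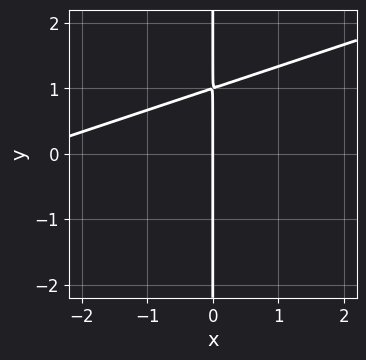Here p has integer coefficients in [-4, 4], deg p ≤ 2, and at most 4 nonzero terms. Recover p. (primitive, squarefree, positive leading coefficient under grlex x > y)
x^2 - 3*x*y + 3*x

1. deg p = 2. No degree-1 curve has this shape.
2. Reading off the gridlines: it crosses the x-axis at the gridline x = 0; every point of the y-axis in the box is on the curve.
3. The integer polynomial consistent with all of this is the stated p.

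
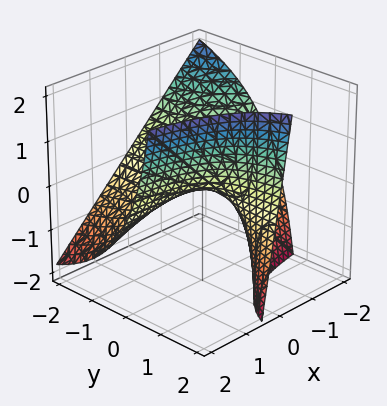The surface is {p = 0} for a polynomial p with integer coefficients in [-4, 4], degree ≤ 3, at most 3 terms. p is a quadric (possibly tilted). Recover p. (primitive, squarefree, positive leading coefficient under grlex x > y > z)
First, degree: a generic line meets the surface in up to 2 points, so deg p = 2.
Then, checking where it meets the axes: every point of the x-axis in the box is on the surface; every point of the y-axis in the box is on the surface; one z-axis crossing is at z = 0.
Finally, solving for integer coefficients yields p as stated.

3*x*y + 2*y*z - 3*z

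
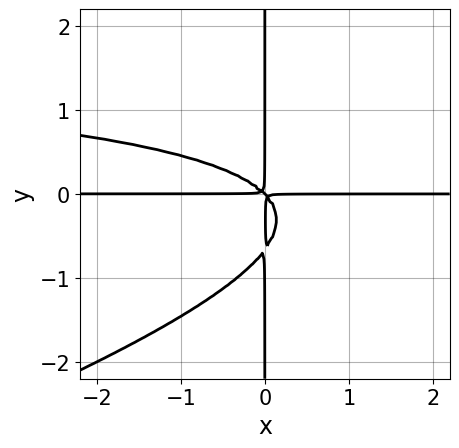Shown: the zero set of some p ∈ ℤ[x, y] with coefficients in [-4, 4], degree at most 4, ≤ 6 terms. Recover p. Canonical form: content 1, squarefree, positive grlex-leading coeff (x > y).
Degree: the shape is more complex than any degree-3 curve, so deg p = 4.
Checking where it meets the axes: every point of the y-axis in the box is on the curve; the visible x-axis segment lies entirely on the curve.
Together with the visible shape, these determine p as stated.

x^2*y^2 - 3*x*y^3 - 2*x^2*y - 2*x*y^2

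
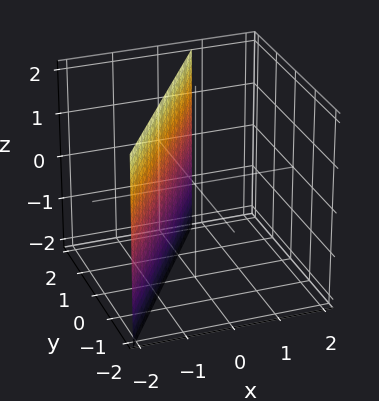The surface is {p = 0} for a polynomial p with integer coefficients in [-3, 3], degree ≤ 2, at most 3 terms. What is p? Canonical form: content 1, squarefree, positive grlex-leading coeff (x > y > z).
(a) deg p = 1. The surface is flat (a plane).
(b) From the visible intercepts: it meets the y-axis at y = 1 (among the integer gridlines); it misses every integer gridline on the z-axis.
(c) The integer polynomial consistent with all of this is the stated p.

3*x - 2*y + 2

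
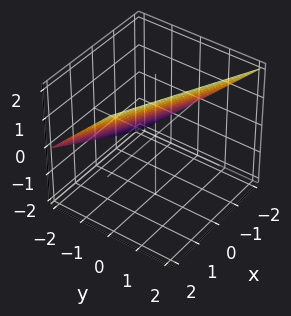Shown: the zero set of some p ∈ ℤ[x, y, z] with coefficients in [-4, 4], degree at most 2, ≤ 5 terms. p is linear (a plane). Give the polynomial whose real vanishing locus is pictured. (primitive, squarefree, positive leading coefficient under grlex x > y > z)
x + 2*y - 2*z + 2

deg p = 1. The surface is flat (a plane).
From the visible intercepts: it meets the x-axis at x = -2 (among the integer gridlines); one z-axis crossing is at z = 1; it meets the y-axis at y = -1 (among the integer gridlines).
Together with the visible shape, these determine p as stated.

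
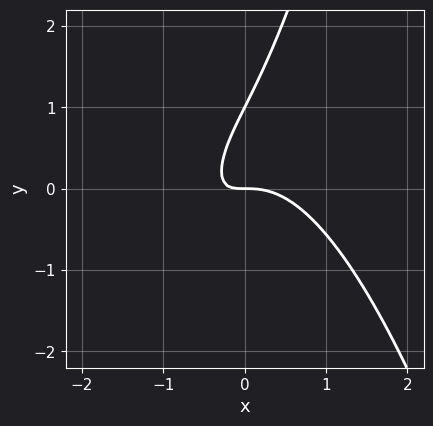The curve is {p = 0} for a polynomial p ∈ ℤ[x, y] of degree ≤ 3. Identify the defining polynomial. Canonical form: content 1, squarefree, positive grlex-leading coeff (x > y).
2*x^3 + 2*x*y - y^2 + y

First, degree: the shape is more complex than any degree-2 curve, so deg p = 3.
Then, reading off the gridlines: it crosses the x-axis at the gridline x = 0; the y-axis gridline crossings are at y ∈ {0, 1}.
Finally, these observations pin down the coefficients.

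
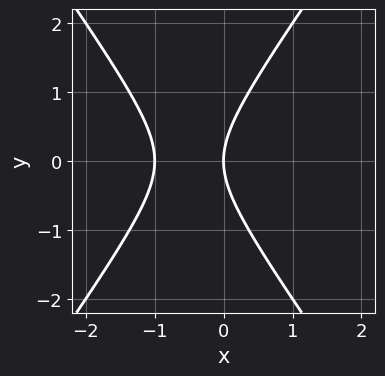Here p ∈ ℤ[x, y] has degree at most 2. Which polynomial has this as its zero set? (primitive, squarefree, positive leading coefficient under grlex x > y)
The degree is 2 — no degree-1 curve has this shape.
Symmetries: the y ↦ −y reflection is a symmetry, so y appears only in even powers.
Against the integer gridlines: one y-axis crossing is at y = 0; the x-axis gridline crossings are at x ∈ {-1, 0}.
Together with the visible shape, these determine p as stated.

2*x^2 - y^2 + 2*x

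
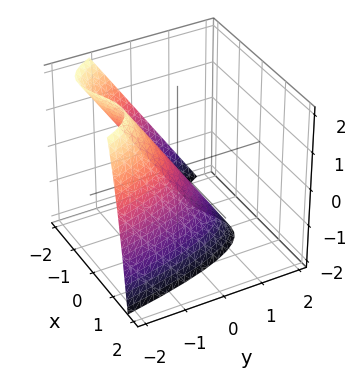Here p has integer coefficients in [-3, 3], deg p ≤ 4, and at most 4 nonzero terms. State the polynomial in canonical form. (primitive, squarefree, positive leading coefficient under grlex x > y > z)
x^3 + 2*x^2 + 3*y + 2*z

(a) The degree is 3 — a generic line meets the surface in up to 3 points.
(b) From the axis intercepts and sections: it meets the z-axis at z = 0 (among the integer gridlines); among the integer gridlines, it crosses the x-axis at x ∈ {-2, 0}; one y-axis crossing is at y = 0.
(c) Together with the visible shape, these determine p as stated.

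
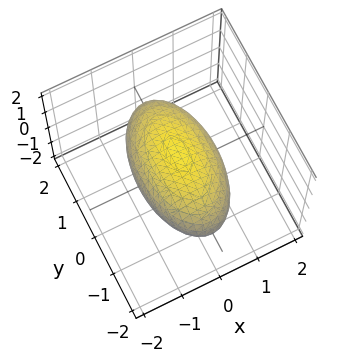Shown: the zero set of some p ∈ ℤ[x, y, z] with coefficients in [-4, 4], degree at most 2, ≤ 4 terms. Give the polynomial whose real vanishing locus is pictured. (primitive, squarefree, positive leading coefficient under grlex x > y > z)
3*x^2 + y^2 + 3*z^2 - 3

deg p = 2.
Symmetries: the z ↦ −z reflection is a symmetry, so z appears only in even powers; mirror symmetry y ↦ −y ⇒ only even powers of y; it's symmetric under x → −x, forcing even powers of x.
From the axis intercepts and sections: among the integer gridlines, it crosses the x-axis at x ∈ {-1, 1}; among the integer gridlines, it crosses the z-axis at z ∈ {-1, 1}.
Putting this together gives p.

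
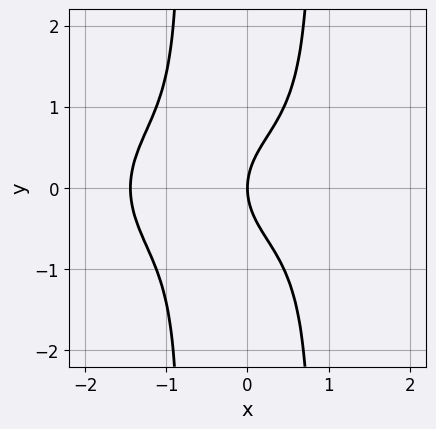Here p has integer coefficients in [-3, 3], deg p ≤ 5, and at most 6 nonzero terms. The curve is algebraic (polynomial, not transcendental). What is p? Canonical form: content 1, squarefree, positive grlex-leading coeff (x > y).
First, degree: no degree-3 curve has this shape, so deg p = 4.
Next, symmetries: the y ↦ −y reflection is a symmetry, so y appears only in even powers.
Next, from the visible intercepts: it meets the x-axis at x = 0 (among the integer gridlines); it crosses the y-axis at the gridline y = 0.
Finally, solving for integer coefficients yields p as stated.

x^4 + 3*x^2*y^2 - 2*y^2 + 3*x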